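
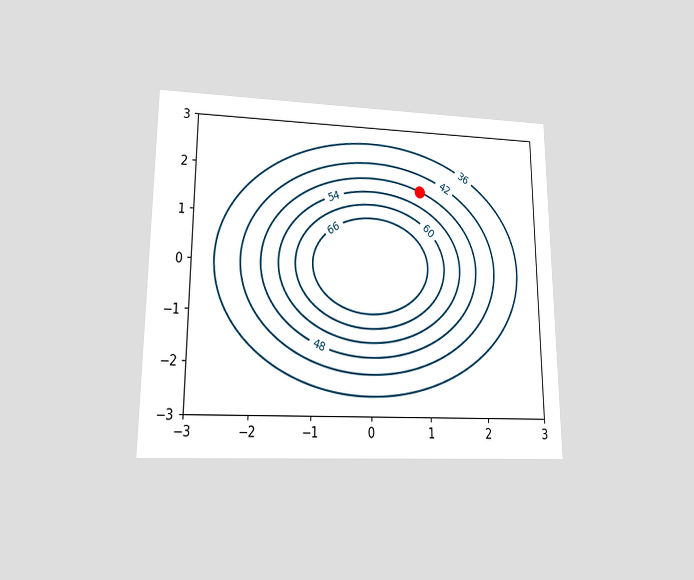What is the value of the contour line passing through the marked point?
48

The chart is viewed at a slight angle. The marked point sits on the contour labelled 48.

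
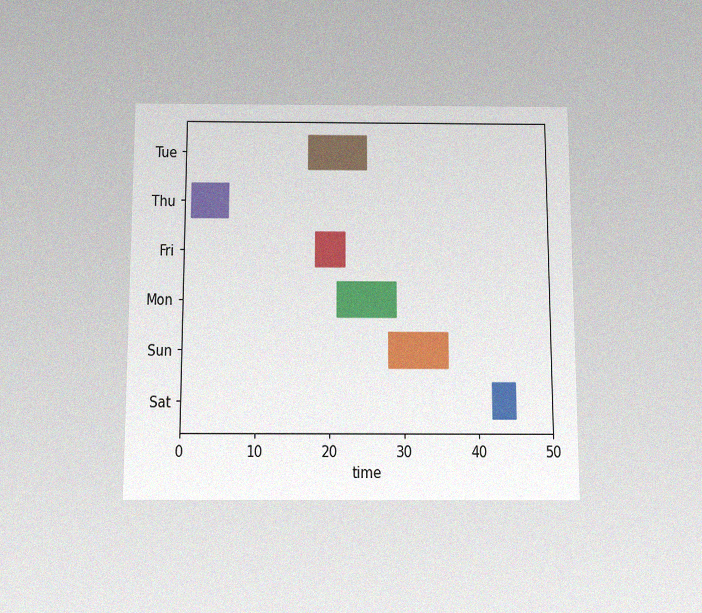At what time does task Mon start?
The chart is viewed slightly from below, with some photo noise. The Mon bar begins at t=21.

21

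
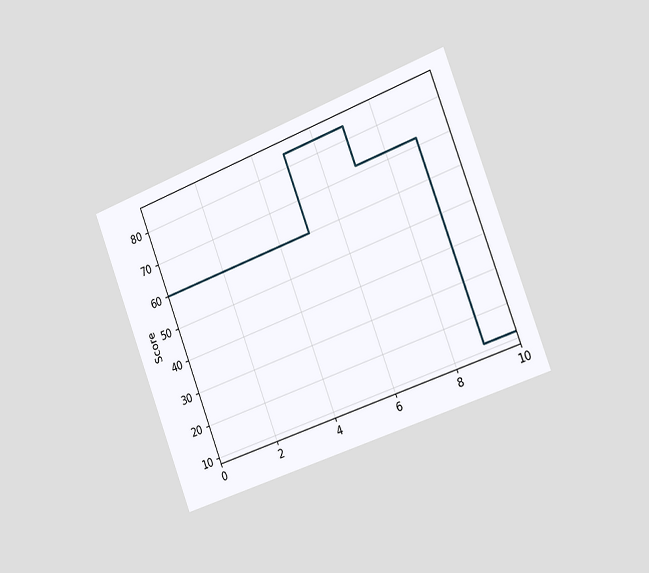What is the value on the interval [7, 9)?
The chart is tilted about 21° counter-clockwise and viewed slightly from the right. On [7, 9) the step sits at 72.

72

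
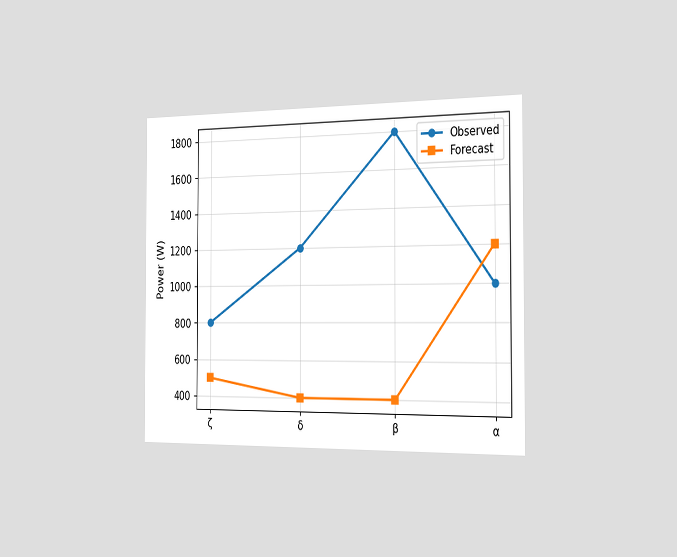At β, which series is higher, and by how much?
Observed, by 1400W

The chart is viewed slightly from the right. At β, Observed sits above the other line by 1400W.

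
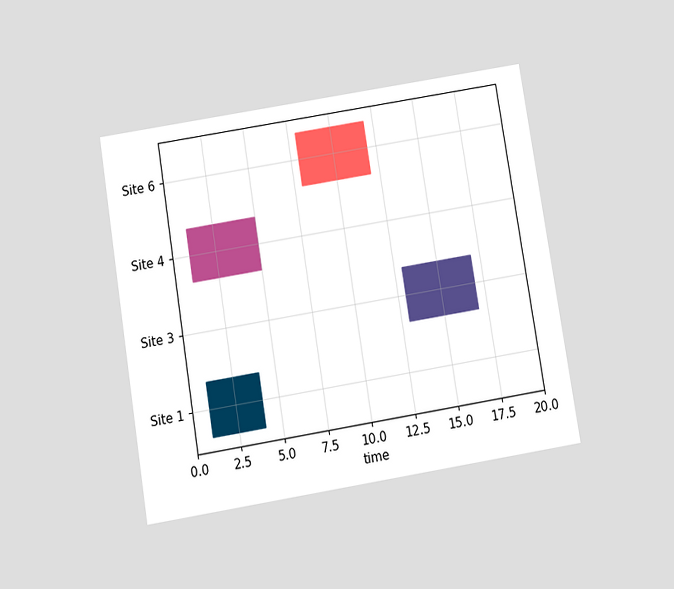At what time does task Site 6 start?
The chart is tilted about 9° counter-clockwise and viewed slightly from below. The Site 6 bar begins at t=8.

8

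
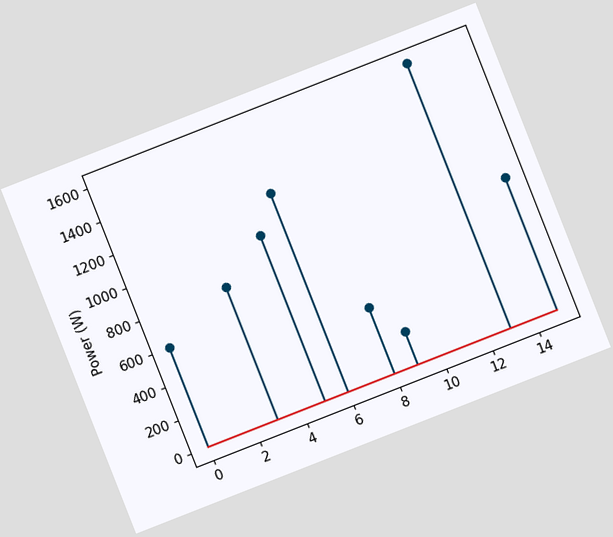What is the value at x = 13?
The chart is tilted about 21° counter-clockwise. The stem at x=13 reaches 1600W.

1600W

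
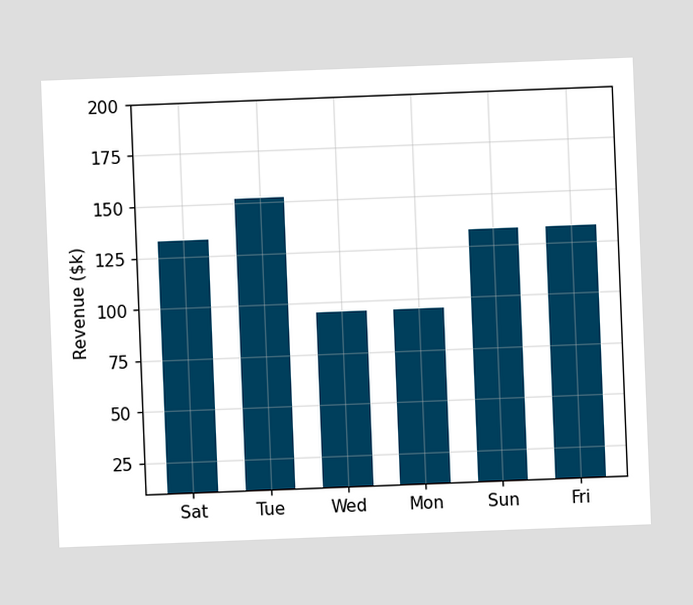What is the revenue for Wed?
$95k

The chart is tilted about 2° counter-clockwise. Reading along the chart's y-axis, the Wed bar reaches $95k.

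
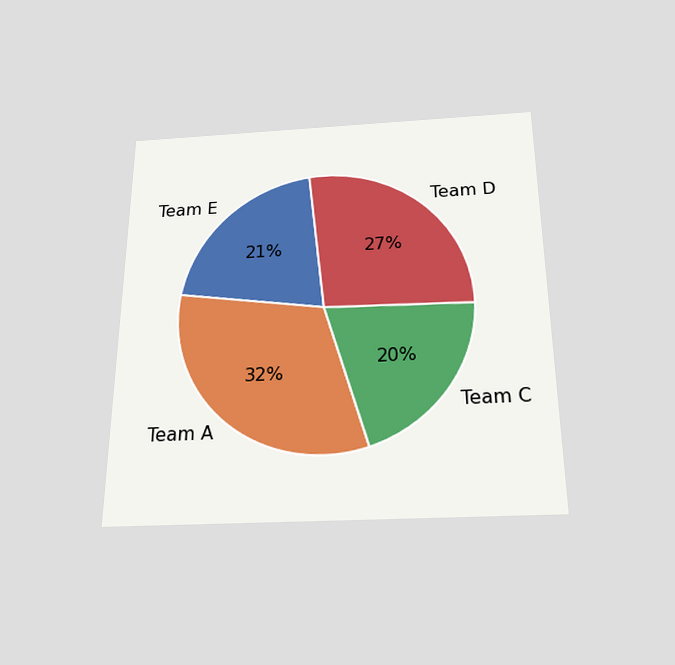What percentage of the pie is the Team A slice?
The chart is viewed slightly from below. The Team A slice takes up 32% of the pie.

32%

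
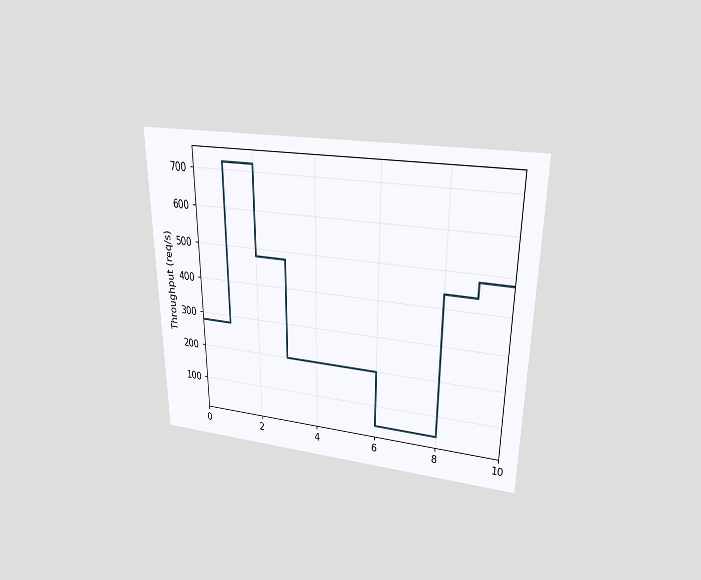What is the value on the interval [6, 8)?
40req/s

The chart is viewed slightly from above. On [6, 8) the step sits at 40req/s.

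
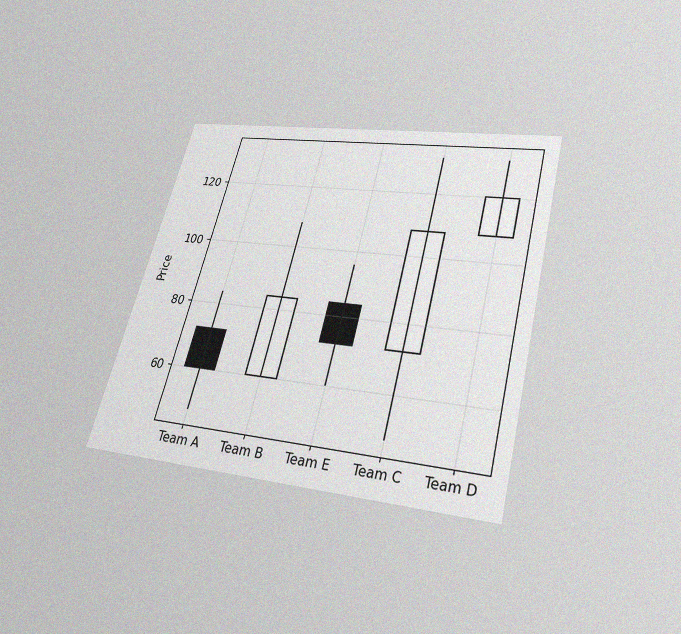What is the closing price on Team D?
120

The chart is tilted about 15° clockwise and viewed slightly from below, with some photo noise. The Team D candle closes at 120.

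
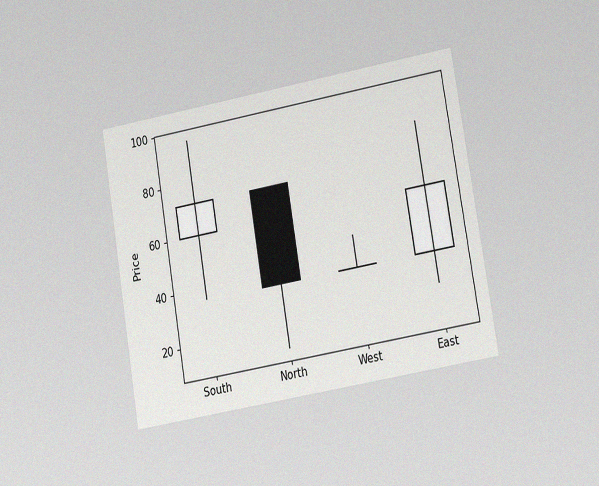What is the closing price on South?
72

The chart is tilted about 10° counter-clockwise and viewed at a slight angle, with some photo noise. The South candle closes at 72.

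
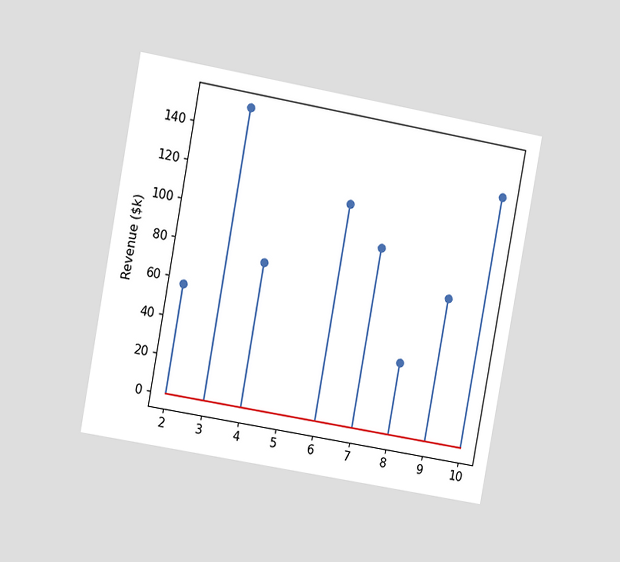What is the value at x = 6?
The chart is tilted about 10° clockwise and viewed slightly from the left. The stem at x=6 reaches $114k.

$114k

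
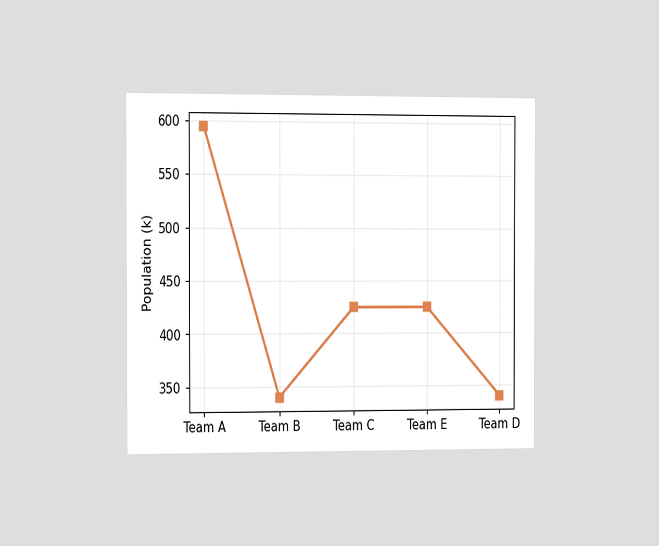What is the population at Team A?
The chart is viewed at a slight angle. At Team A, the line is at 595k.

595k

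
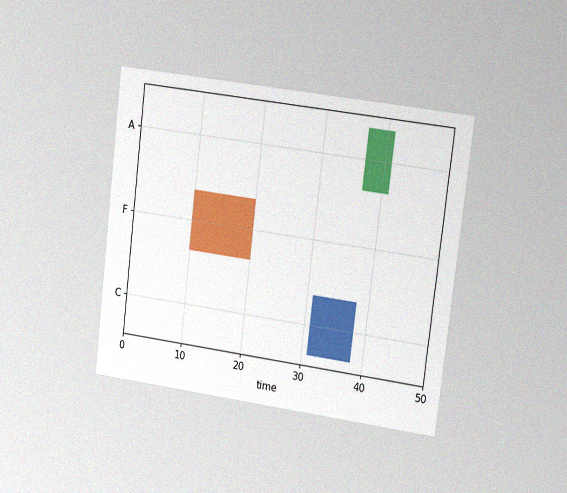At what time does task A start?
The chart is tilted about 7° clockwise and viewed slightly from the right, with some photo noise. The A bar begins at t=37.

37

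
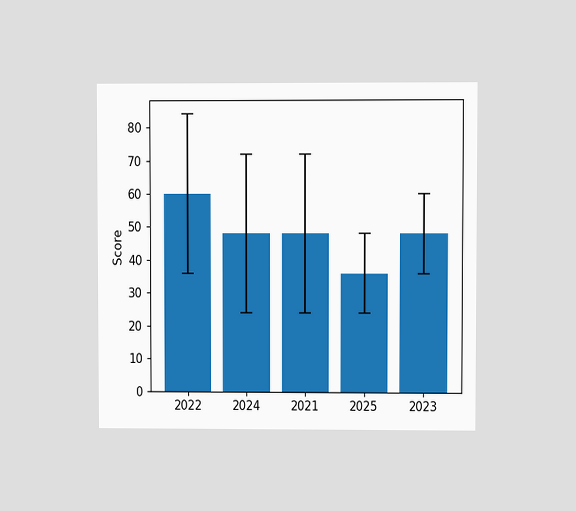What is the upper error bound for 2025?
The chart is viewed at a slight angle. The 2025 bar's upper whisker reaches 48.

48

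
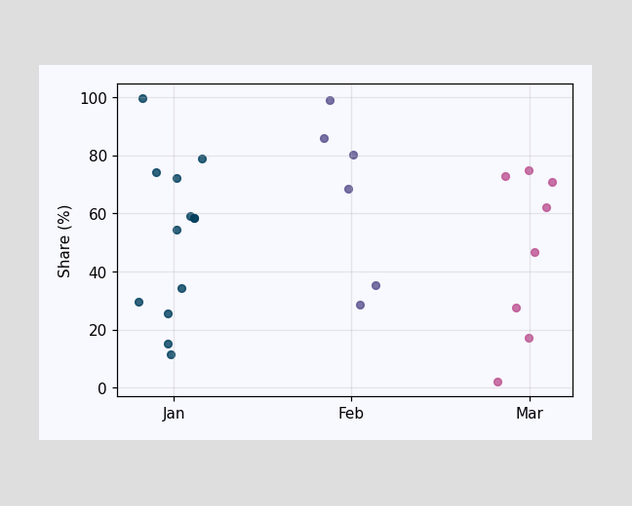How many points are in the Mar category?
Counting the markers in the Mar column gives 8.

8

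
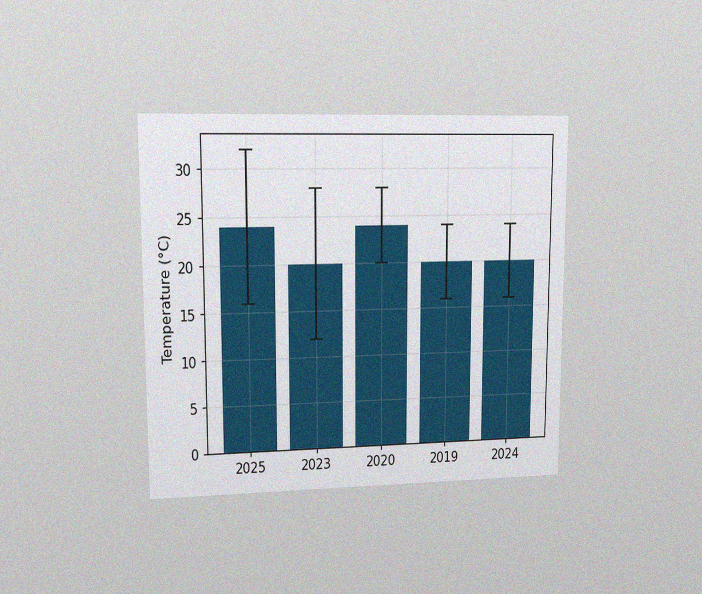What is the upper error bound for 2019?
24°C

The chart is viewed at a slight angle, with some photo noise. The 2019 bar's upper whisker reaches 24°C.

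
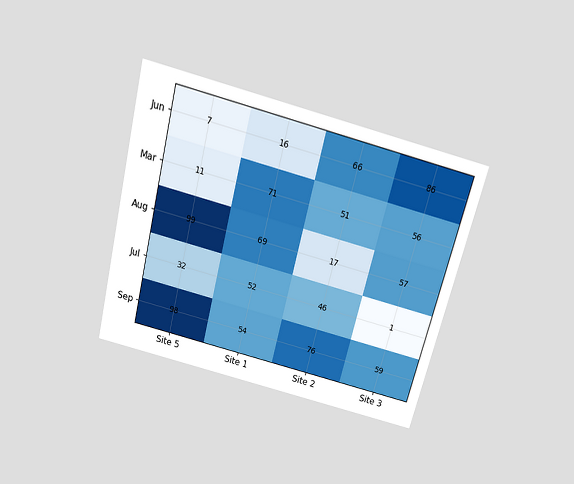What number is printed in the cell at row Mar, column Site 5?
The chart is tilted about 14° clockwise and viewed slightly from above. The (Mar, Site 5) cell reads 11.

11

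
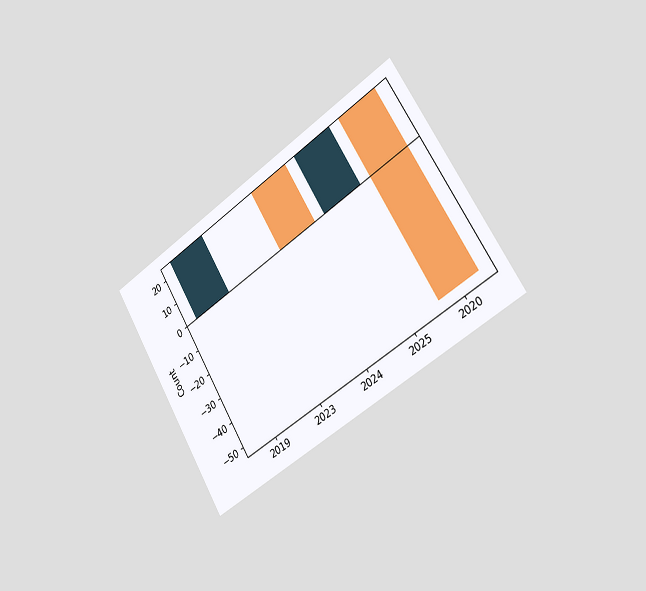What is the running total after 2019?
25

The chart is tilted about 31° counter-clockwise and viewed slightly from the right. After 2019 the running total reaches 25.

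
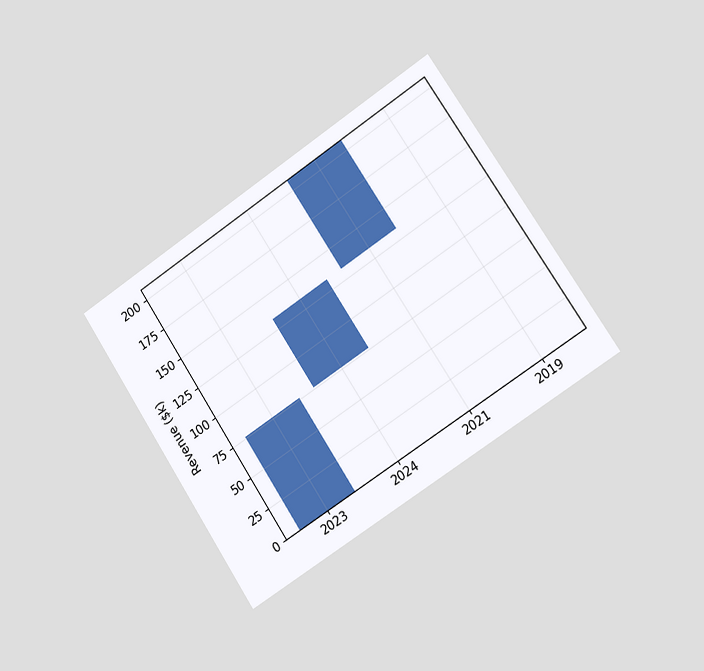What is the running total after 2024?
The chart is tilted about 33° counter-clockwise and viewed slightly from the right. After 2024 the running total reaches $133k.

$133k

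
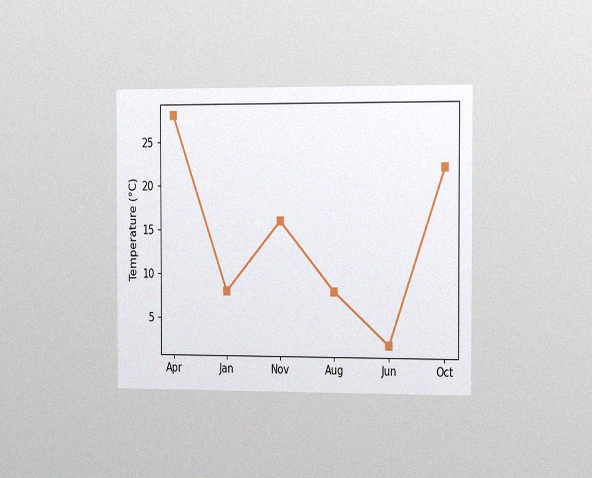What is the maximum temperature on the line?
The chart is viewed slightly from the right, with some photo noise. The highest point is at Apr, and reading across to the y-axis gives 28°C.

28°C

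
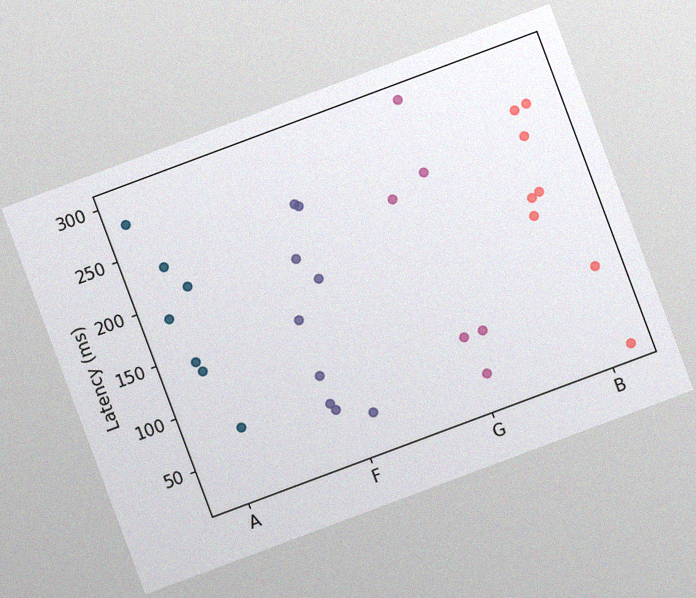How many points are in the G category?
The chart is tilted about 20° counter-clockwise, with some photo noise. Counting the markers in the G column gives 6.

6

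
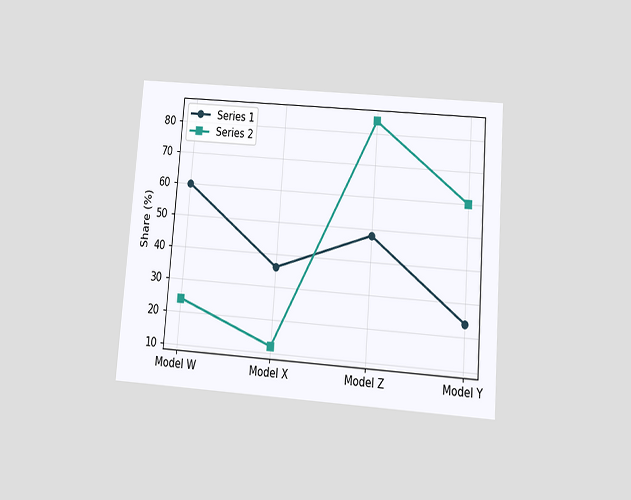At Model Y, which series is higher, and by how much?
Series 2, by 36%

The chart is tilted about 4° clockwise and viewed slightly from below. At Model Y, Series 2 sits above the other line by 36%.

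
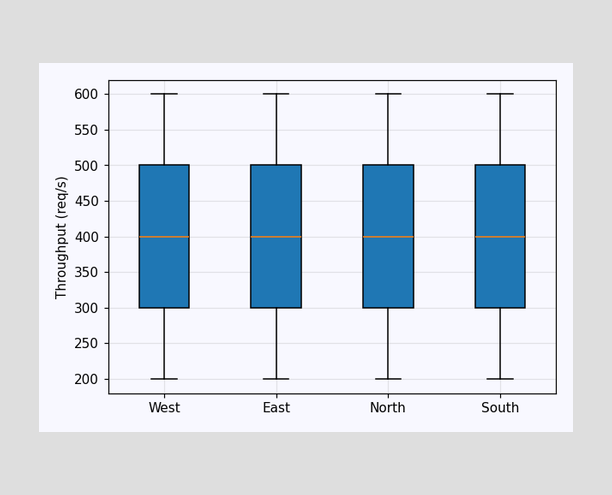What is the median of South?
400req/s

The median line in the South box sits at 400req/s.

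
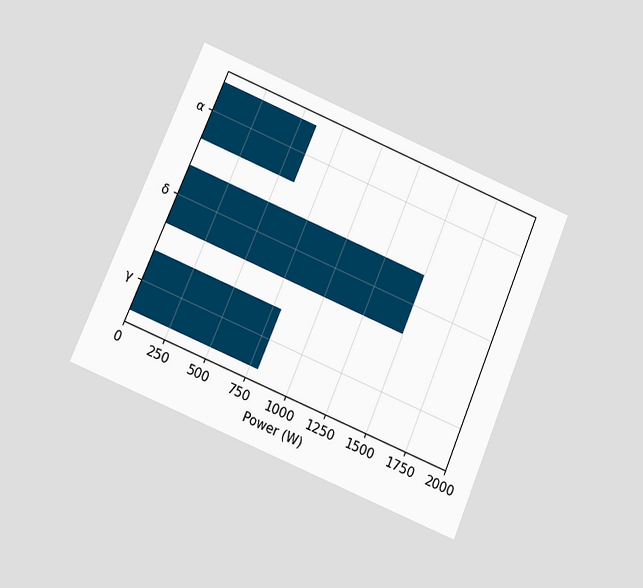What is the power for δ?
1500W

The chart is tilted about 23° clockwise and viewed slightly from below. Reading along the chart's x-axis, the δ bar reaches 1500W.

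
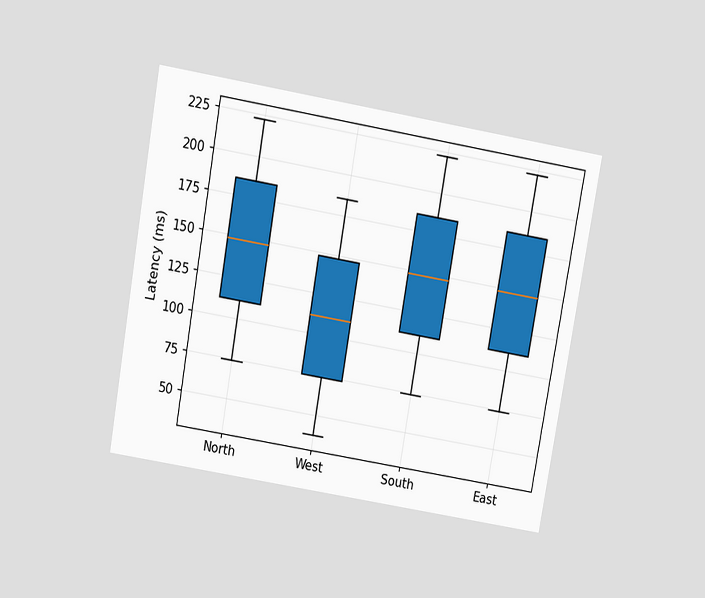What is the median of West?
The chart is tilted about 10° clockwise and viewed slightly from above. The median line in the West box sits at 111ms.

111ms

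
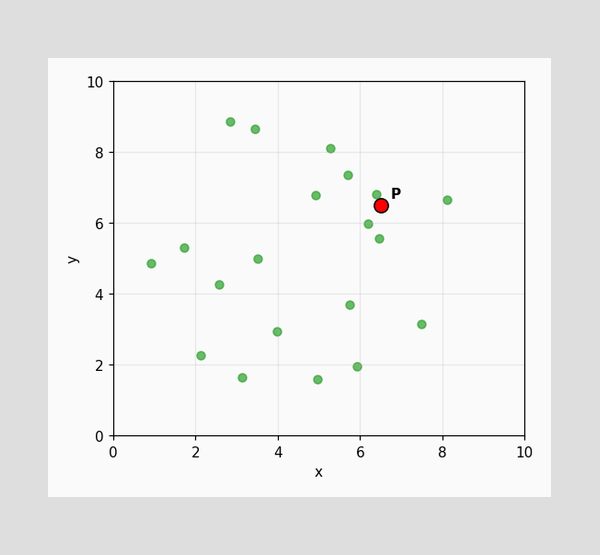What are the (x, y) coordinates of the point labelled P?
(6.5, 6.5)

Following the gridlines from P to each axis, P sits at (6.5, 6.5).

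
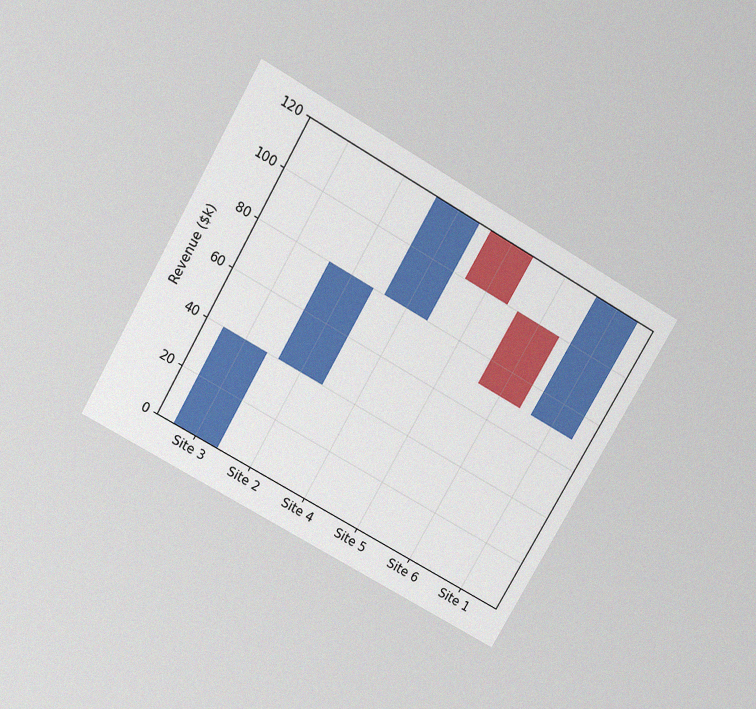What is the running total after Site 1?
$120k

The chart is tilted about 30° clockwise and viewed slightly from above, with some photo noise. After Site 1 the running total reaches $120k.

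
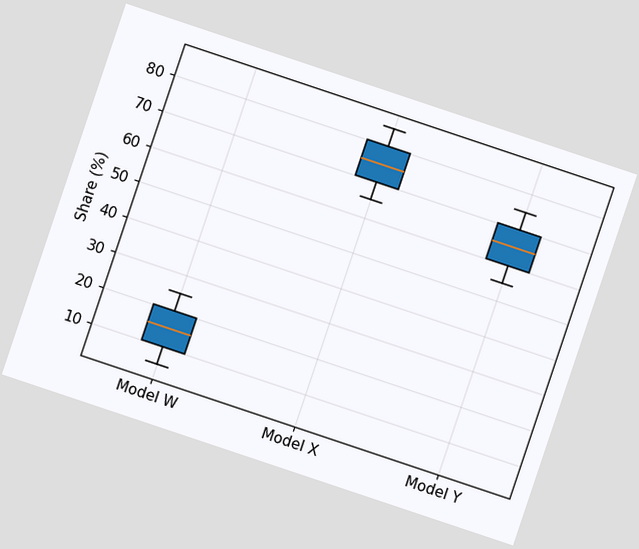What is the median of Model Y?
The chart is tilted about 19° clockwise. The median line in the Model Y box sits at 65%.

65%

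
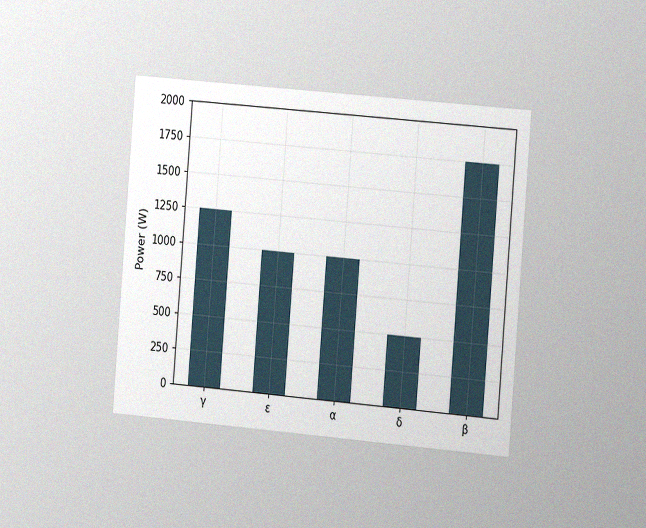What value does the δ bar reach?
The chart is tilted about 5° clockwise and viewed slightly from the right, with some photo noise. Reading along the chart's y-axis, the δ bar reaches 500W.

500W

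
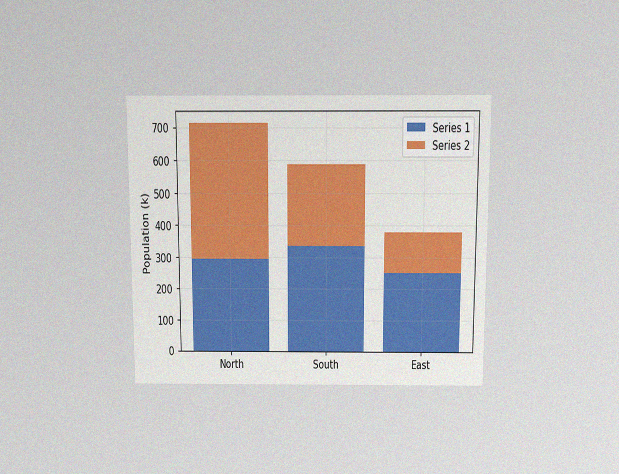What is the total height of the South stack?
The chart is viewed slightly from above, with some photo noise. The South stack's top reaches 588k on the y-axis.

588k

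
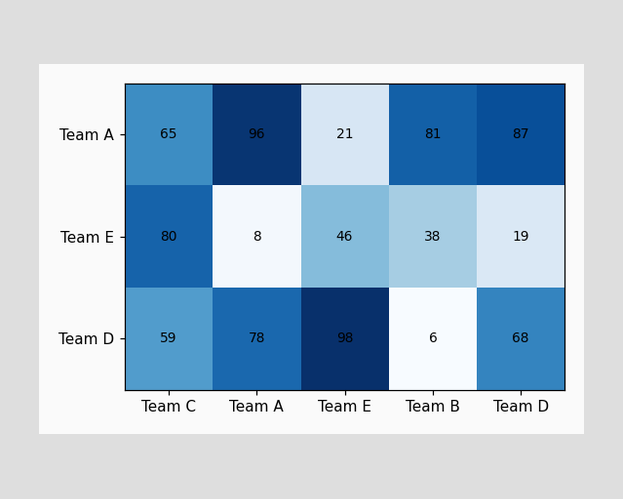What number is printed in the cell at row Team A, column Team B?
The (Team A, Team B) cell reads 81.

81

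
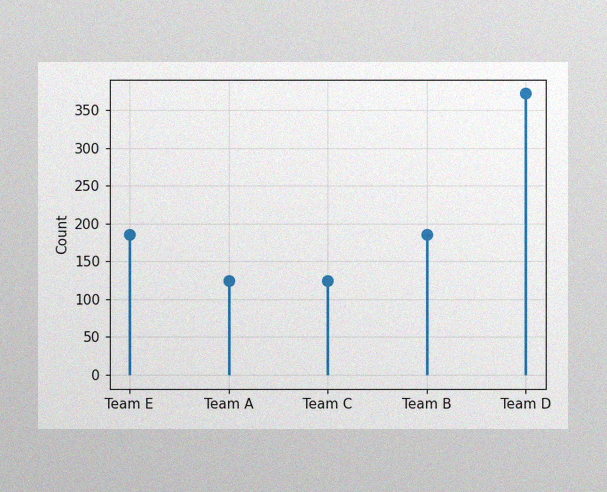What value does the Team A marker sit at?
124

The image has some photo noise and uneven lighting. The Team A marker sits at 124.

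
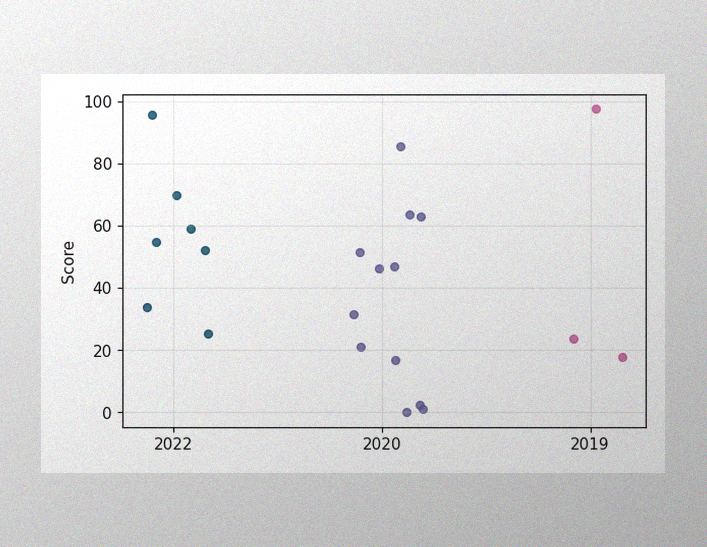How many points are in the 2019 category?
3

The image has some photo noise and uneven lighting. Counting the markers in the 2019 column gives 3.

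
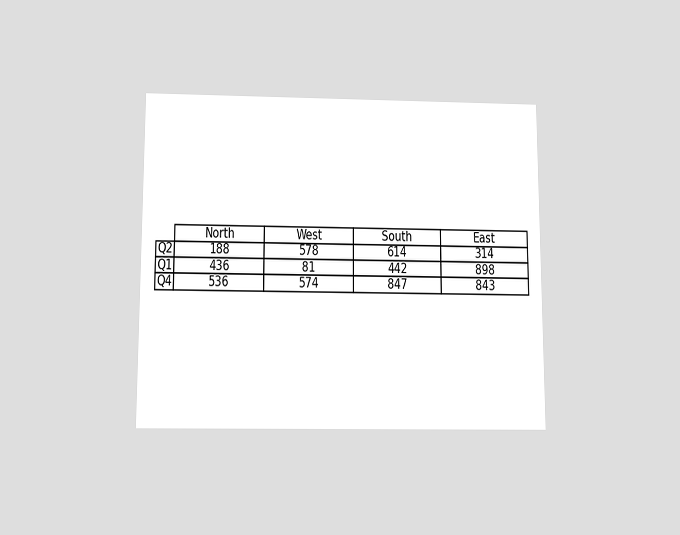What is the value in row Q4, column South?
The chart is viewed slightly from below. The (Q4, South) cell reads 847.

847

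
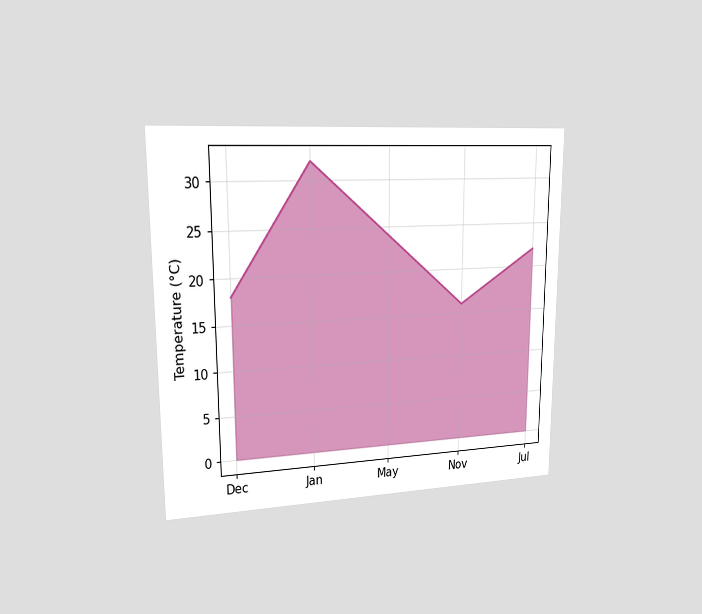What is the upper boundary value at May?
24°C

The chart is viewed slightly from the left. At May the upper boundary is at 24°C.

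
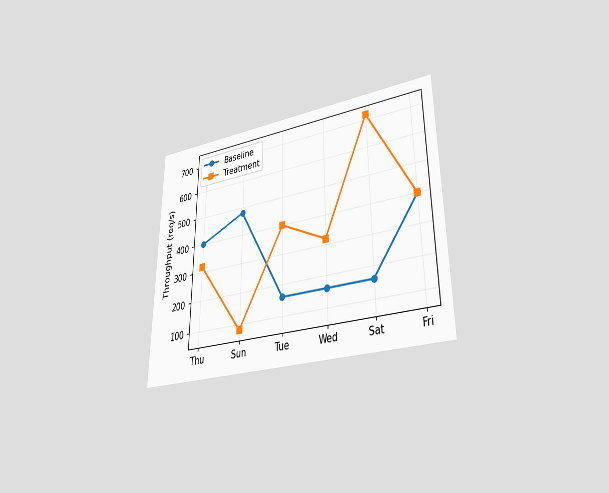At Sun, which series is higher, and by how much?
Baseline, by 400req/s

The chart is viewed at a slight angle. At Sun, Baseline sits above the other line by 400req/s.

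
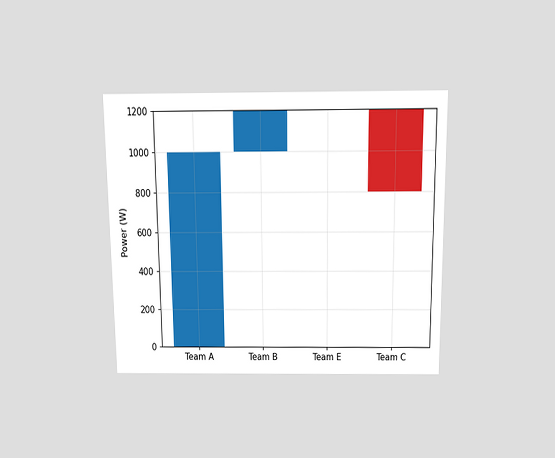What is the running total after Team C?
800W

The chart is viewed slightly from above. After Team C the running total reaches 800W.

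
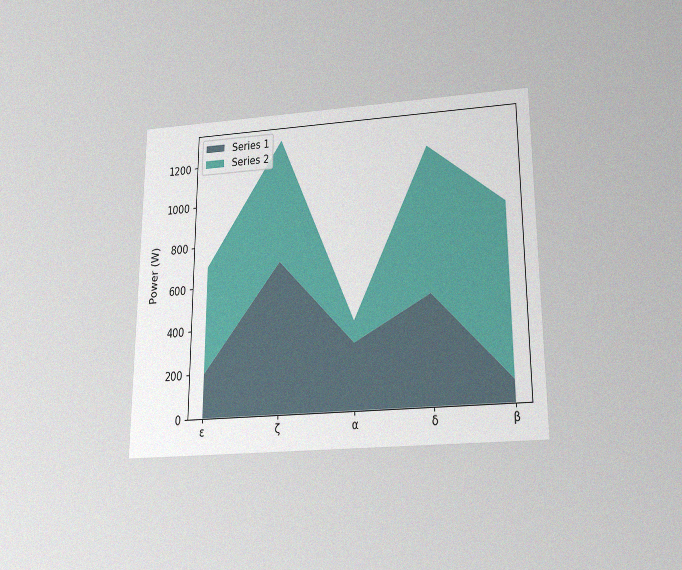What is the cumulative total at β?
900W

The chart is viewed slightly from below, with some photo noise. The stacked total at β reaches 900W.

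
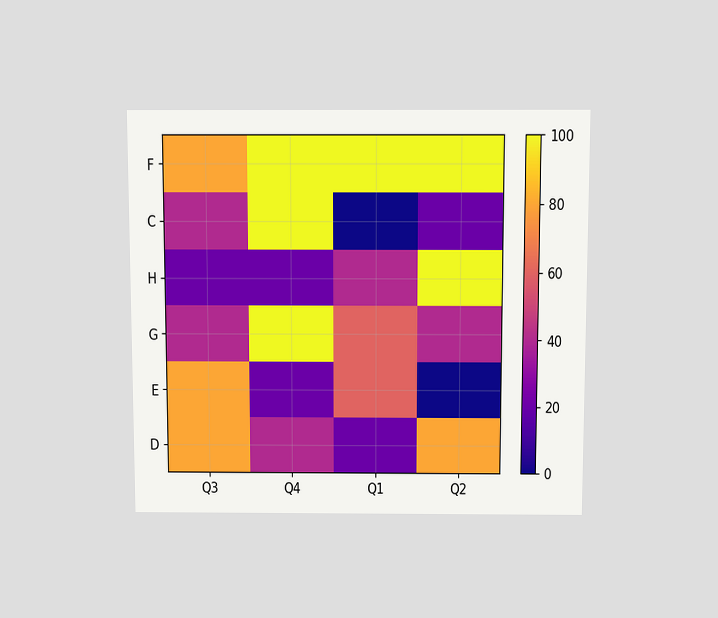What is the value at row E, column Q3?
The chart is viewed slightly from above. Matching cell (E, Q3) against the colorbar gives 80.

80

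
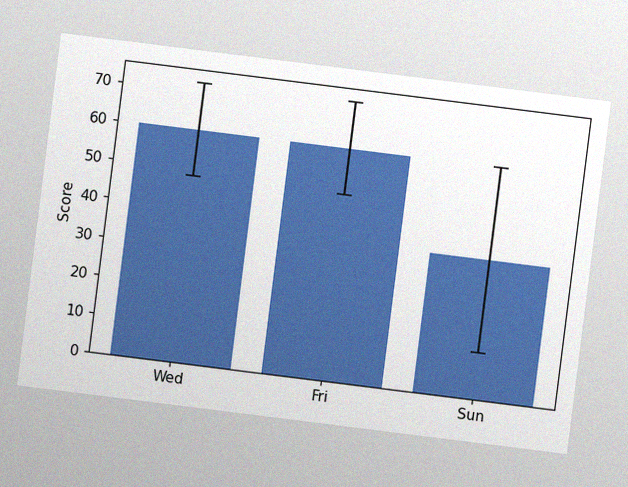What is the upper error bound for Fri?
The chart is tilted about 7° clockwise, with some photo noise. The Fri bar's upper whisker reaches 72.

72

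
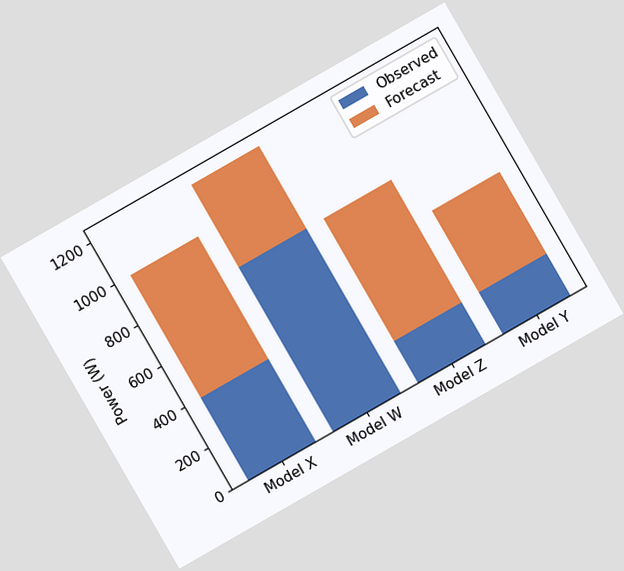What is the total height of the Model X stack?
1000W

The chart is tilted about 30° counter-clockwise. The Model X stack's top reaches 1000W on the y-axis.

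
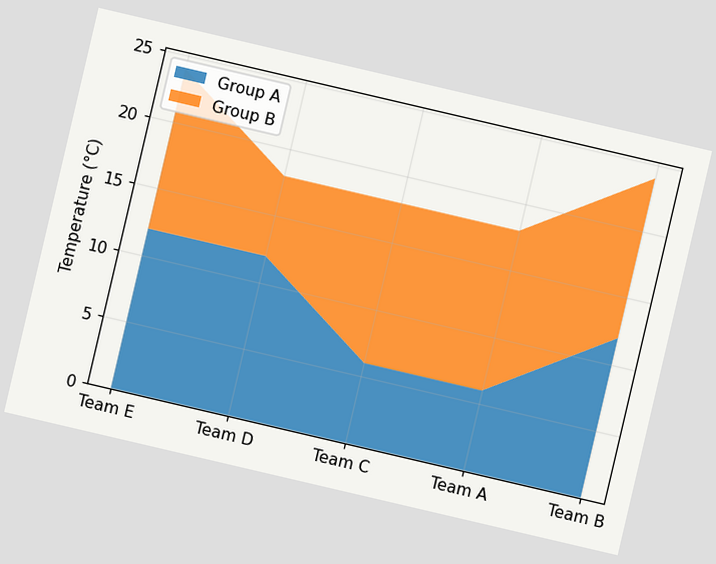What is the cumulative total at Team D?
18°C

The chart is tilted about 13° clockwise. The stacked total at Team D reaches 18°C.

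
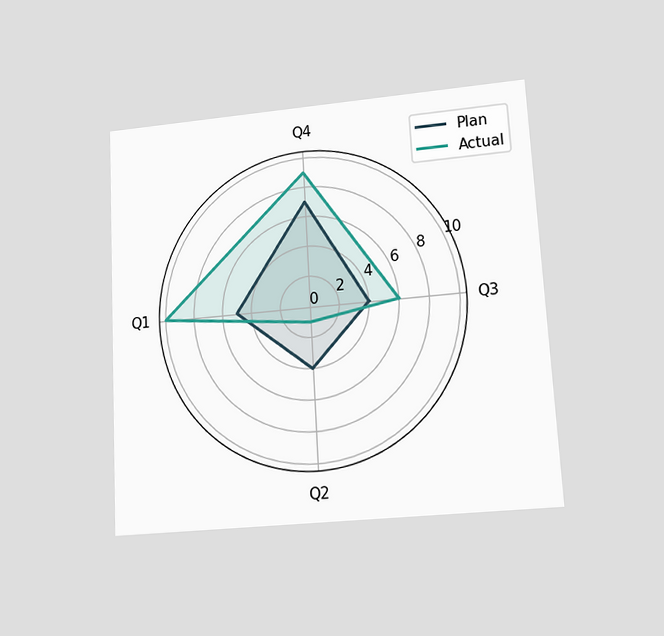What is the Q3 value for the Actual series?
The chart is tilted about 3° counter-clockwise and viewed at a slight angle. On the Q3 axis, Actual reaches 6.

6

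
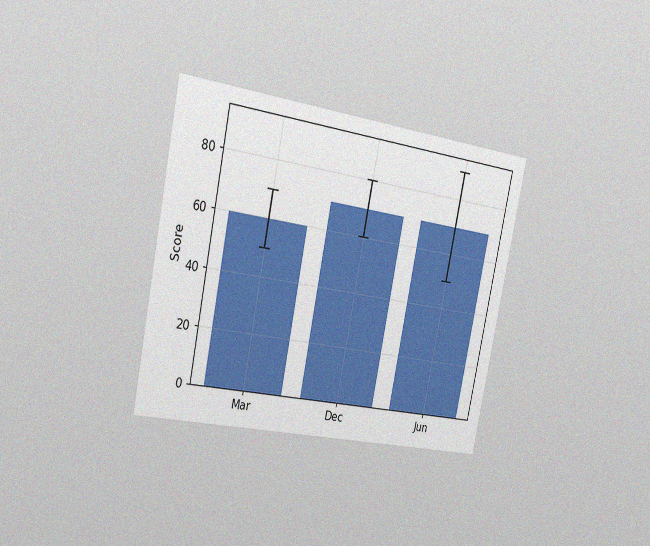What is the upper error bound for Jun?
The chart is tilted about 11° clockwise and viewed slightly from the left, with some photo noise. The Jun bar's upper whisker reaches 90.

90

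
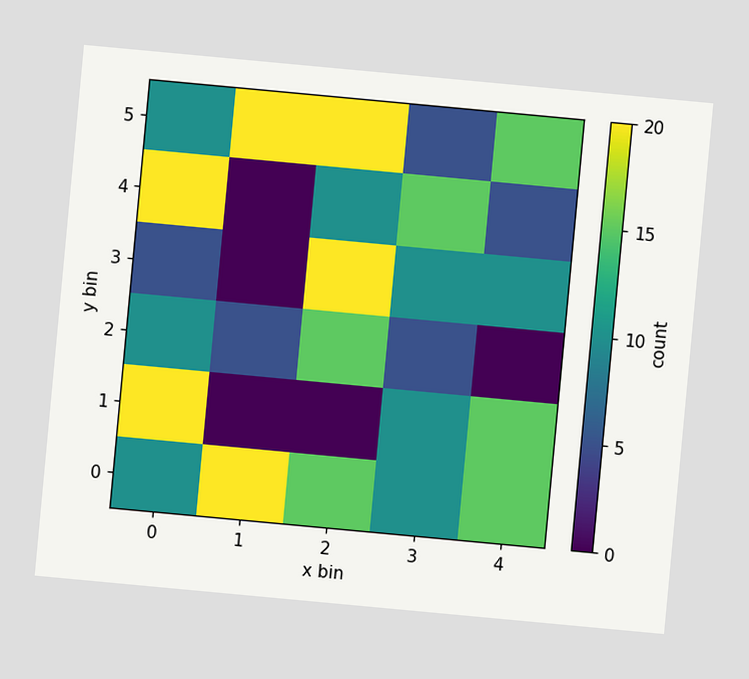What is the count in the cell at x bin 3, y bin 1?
The chart is tilted about 5° clockwise. Matching the cell (3, 1) against the colorbar gives 10.

10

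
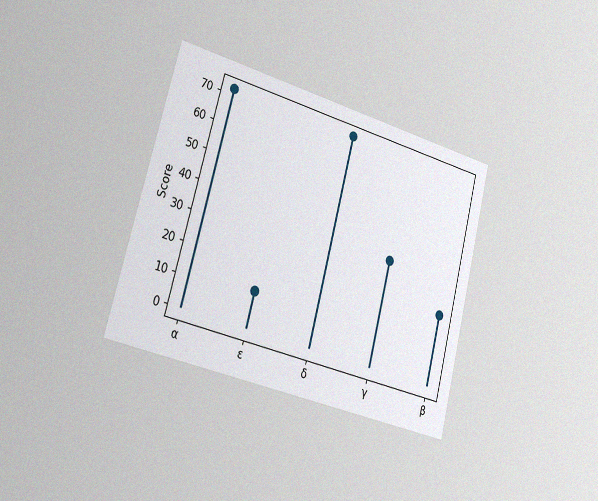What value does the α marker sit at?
The chart is tilted about 15° clockwise and viewed slightly from the left, with some photo noise. The α marker sits at 72.

72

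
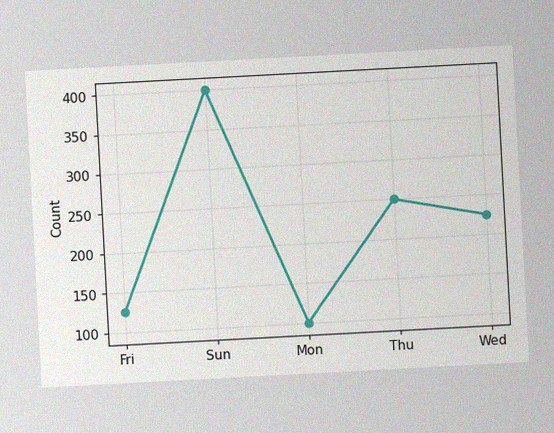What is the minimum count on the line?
100

The chart is tilted about 3° counter-clockwise, with some photo noise. The lowest point is at Mon, and reading across to the y-axis gives 100.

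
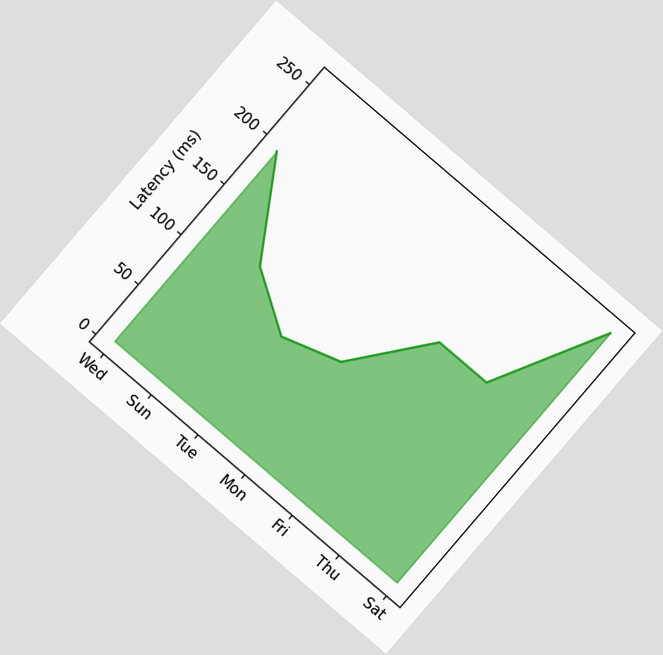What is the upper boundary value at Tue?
The chart is tilted about 41° clockwise. At Tue the upper boundary is at 90ms.

90ms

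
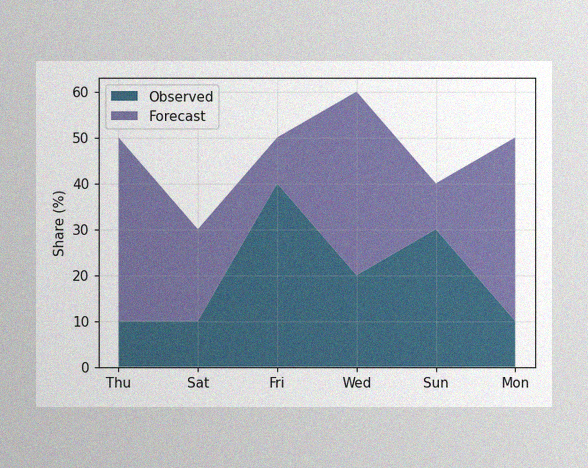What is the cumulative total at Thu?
The image has some photo noise and uneven lighting. The stacked total at Thu reaches 50%.

50%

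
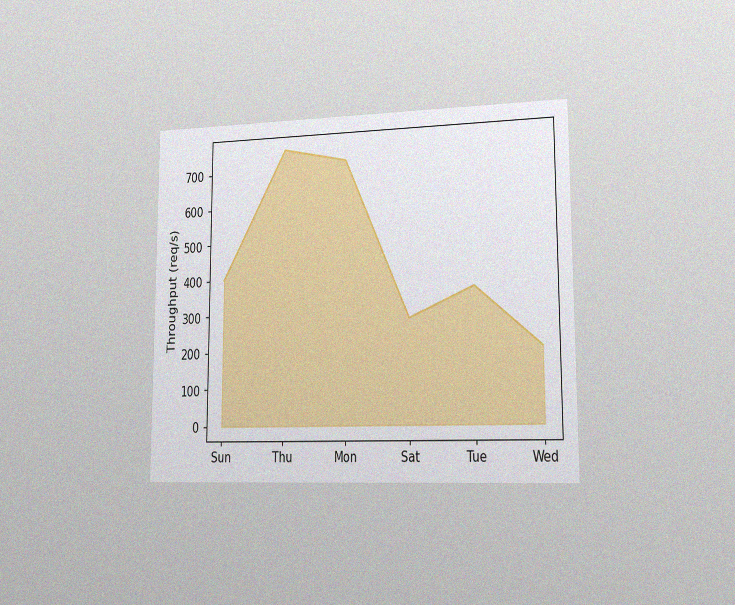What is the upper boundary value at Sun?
400req/s

The chart is viewed slightly from the right, with some photo noise. At Sun the upper boundary is at 400req/s.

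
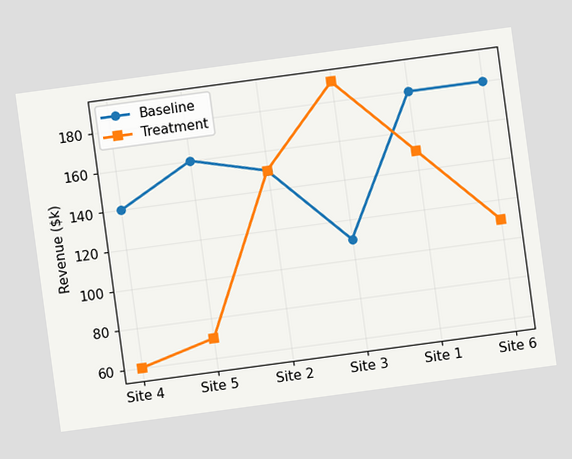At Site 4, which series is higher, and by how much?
The chart is tilted about 8° counter-clockwise. At Site 4, Baseline sits above the other line by $80k.

Baseline, by $80k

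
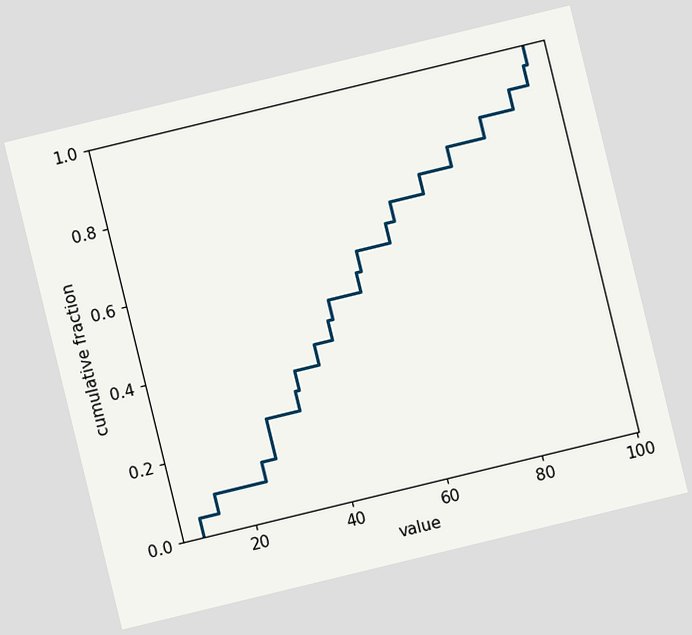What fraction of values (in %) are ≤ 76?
The chart is tilted about 14° counter-clockwise. At x=76 the ECDF step is at 80%.

80%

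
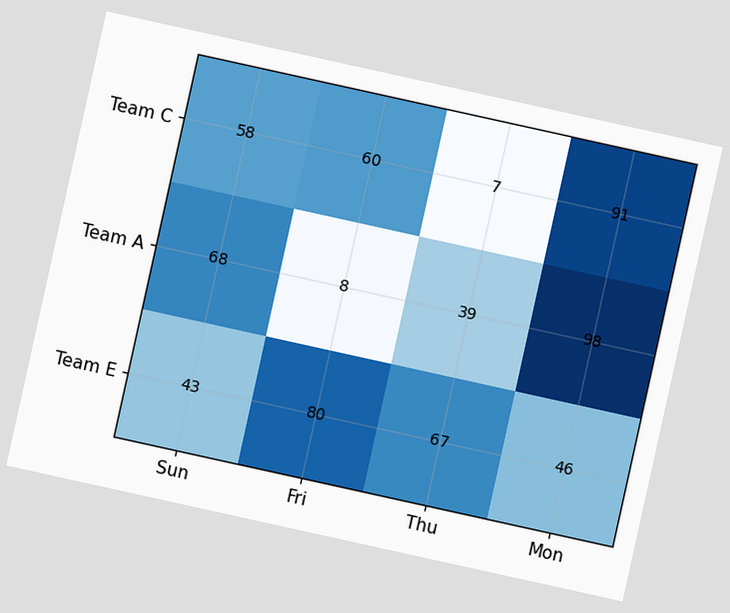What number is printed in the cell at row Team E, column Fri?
The chart is tilted about 12° clockwise. The (Team E, Fri) cell reads 80.

80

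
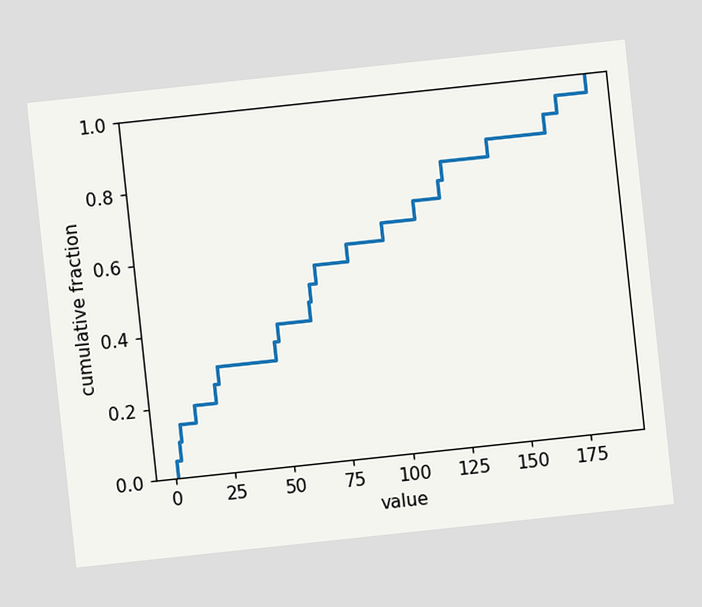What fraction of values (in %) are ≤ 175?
The chart is tilted about 6° counter-clockwise. At x=175 the ECDF step is at 95%.

95%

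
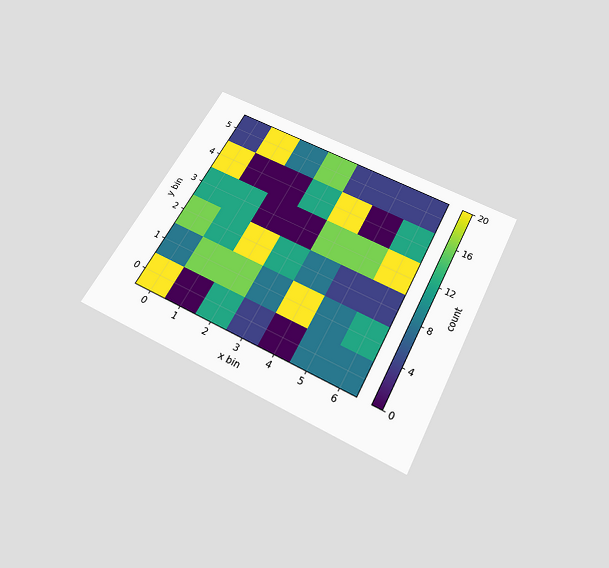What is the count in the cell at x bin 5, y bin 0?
The chart is tilted about 28° clockwise and viewed slightly from below. Matching the cell (5, 0) against the colorbar gives 8.

8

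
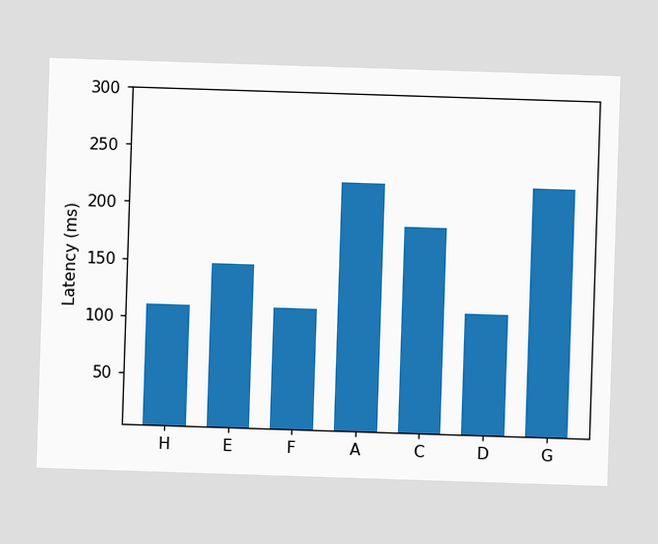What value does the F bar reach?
111ms

Reading along the chart's y-axis, the F bar reaches 111ms.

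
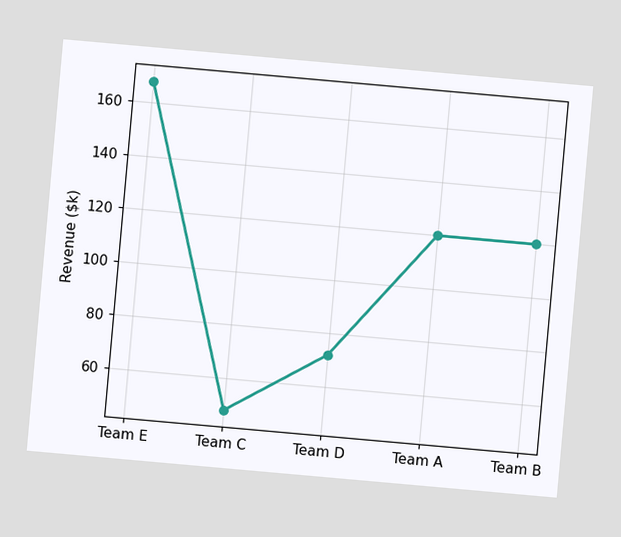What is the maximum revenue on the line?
$168k

The chart is tilted about 5° clockwise. The highest point is at Team E, and reading across to the y-axis gives $168k.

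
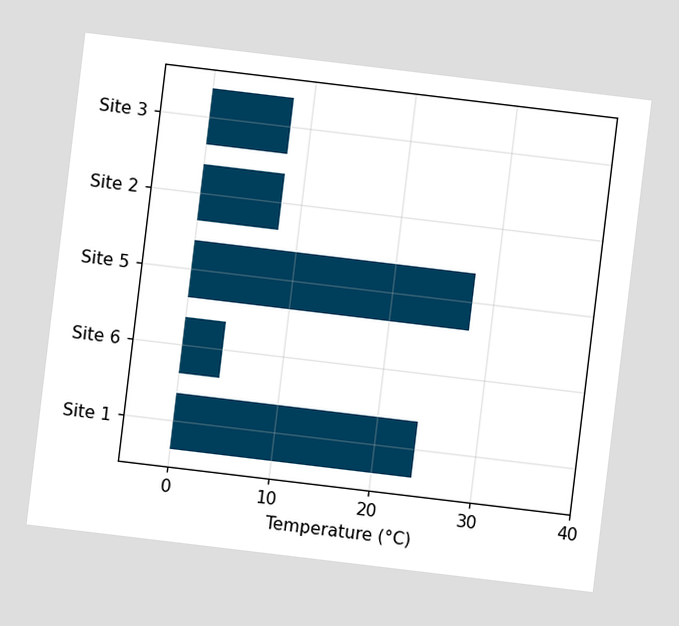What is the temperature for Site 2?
8°C

The chart is tilted about 7° clockwise. Reading along the chart's x-axis, the Site 2 bar reaches 8°C.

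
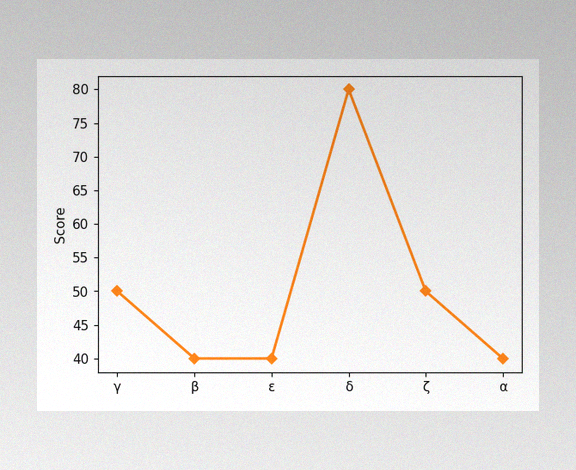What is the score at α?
40

The image has some photo noise and uneven lighting. At α, the line is at 40.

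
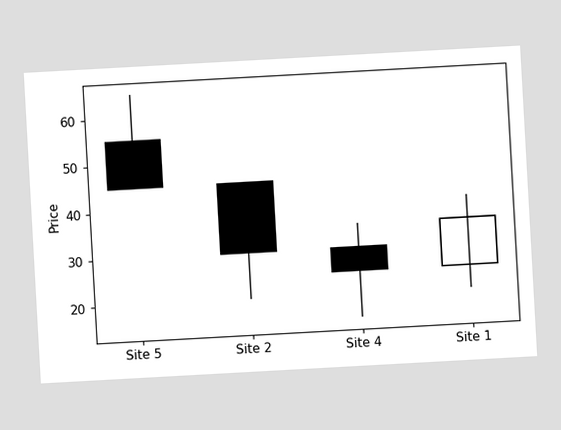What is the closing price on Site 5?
The chart is tilted about 3° counter-clockwise. The Site 5 candle closes at 45.

45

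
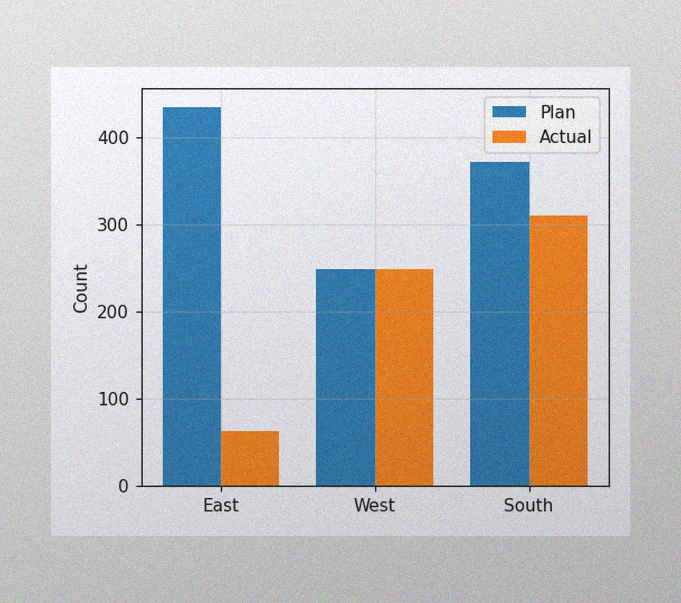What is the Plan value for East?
434

The image has some photo noise and uneven lighting. The Plan bar at East reaches 434 on the y-axis.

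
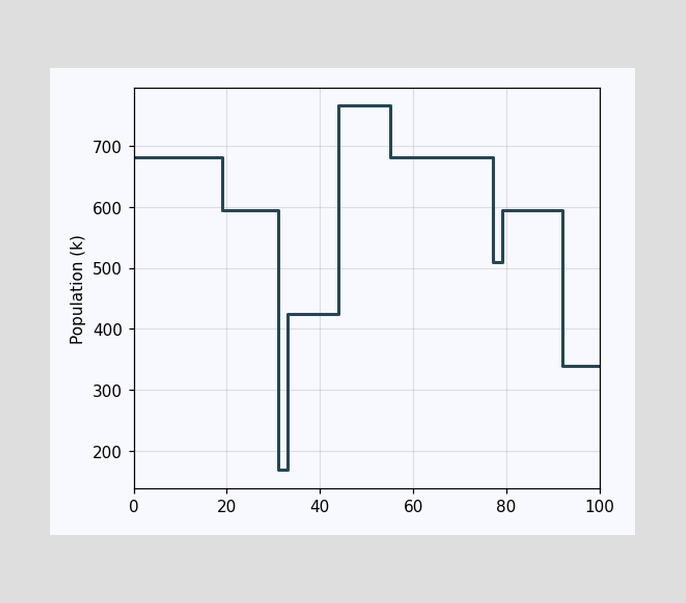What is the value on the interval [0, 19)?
680k

On [0, 19) the step sits at 680k.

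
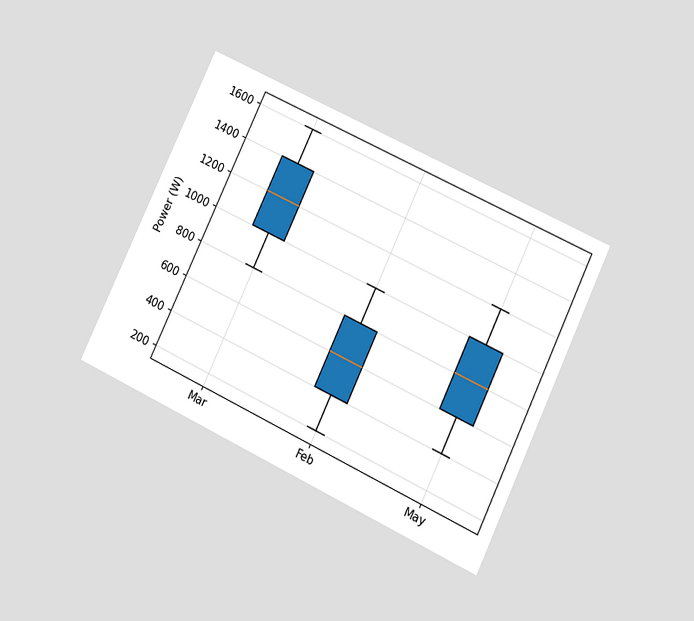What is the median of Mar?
The chart is tilted about 25° clockwise and viewed at a slight angle. The median line in the Mar box sits at 1200W.

1200W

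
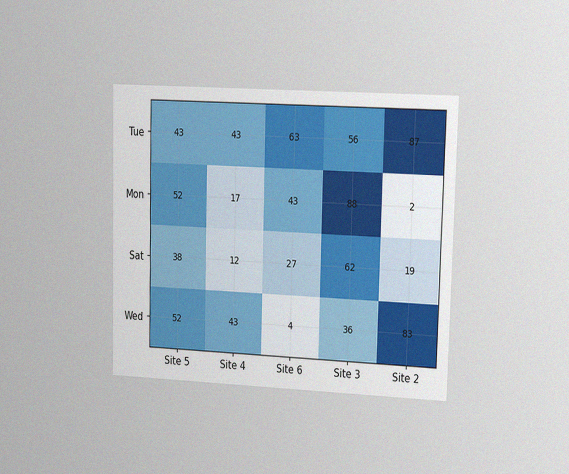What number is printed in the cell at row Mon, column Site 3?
The chart is viewed slightly from the right, with some photo noise. The (Mon, Site 3) cell reads 88.

88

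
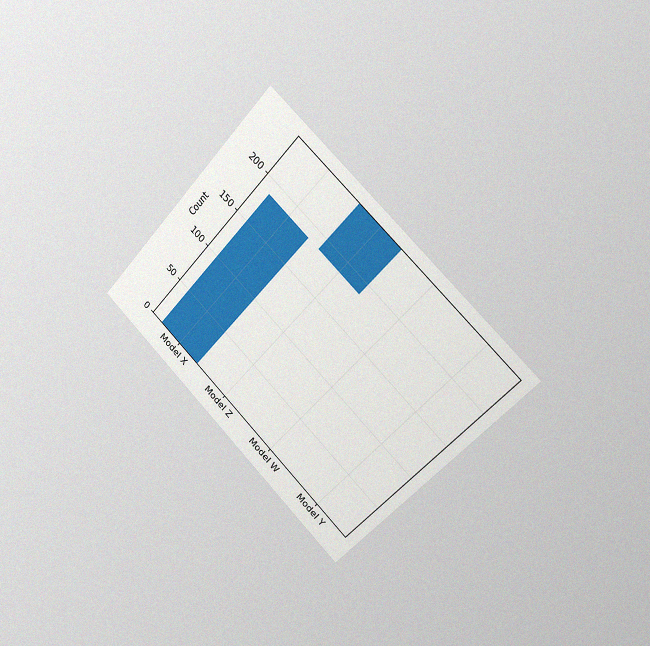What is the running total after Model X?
The chart is tilted about 43° clockwise and viewed slightly from the right, with some photo noise. After Model X the running total reaches 186.

186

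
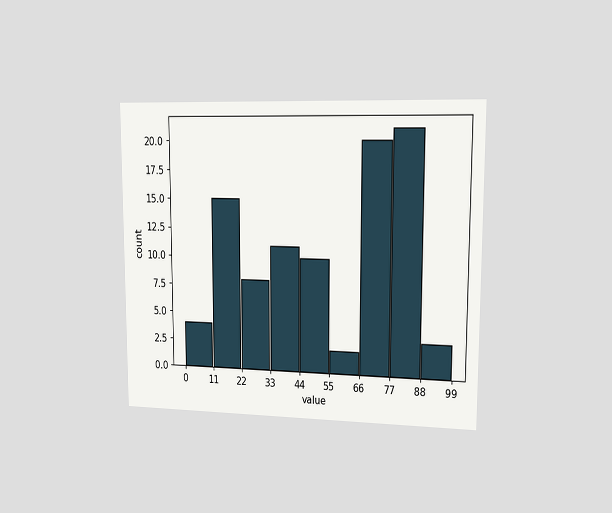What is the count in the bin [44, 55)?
10

The chart is viewed slightly from the right. The [44, 55) bin has height 10.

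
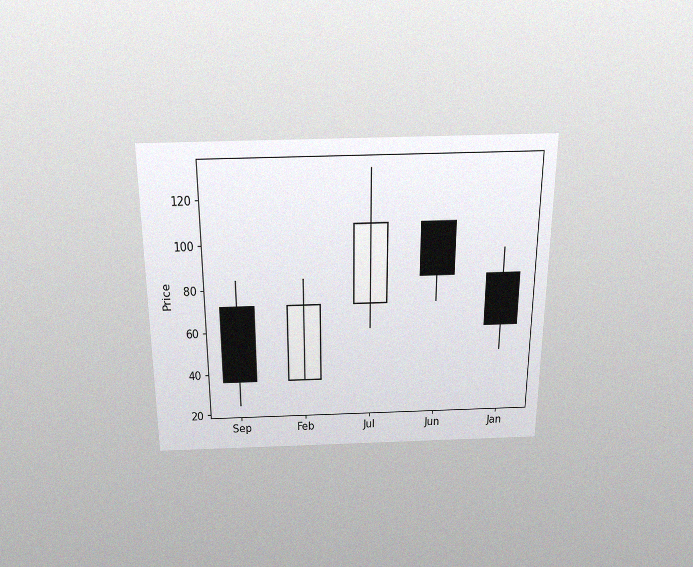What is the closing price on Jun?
84

The chart is viewed slightly from above, with some photo noise. The Jun candle closes at 84.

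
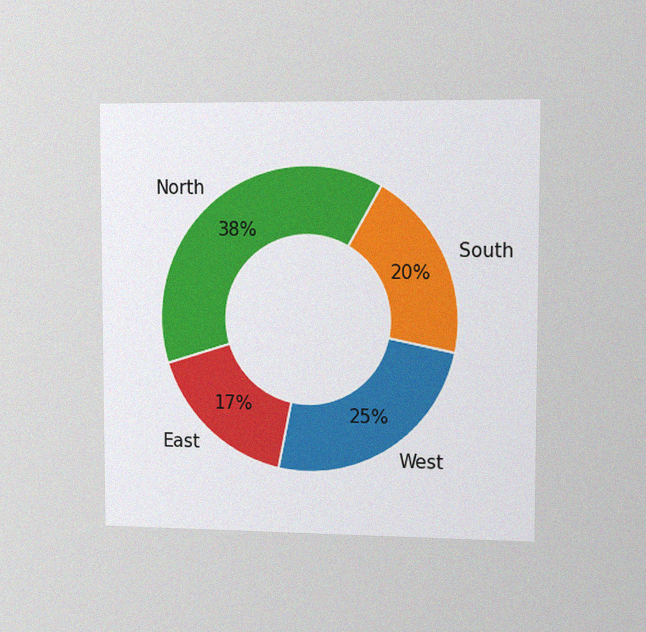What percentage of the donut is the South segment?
20%

The chart is viewed slightly from the right, with some photo noise. The South segment takes up 20% of the ring.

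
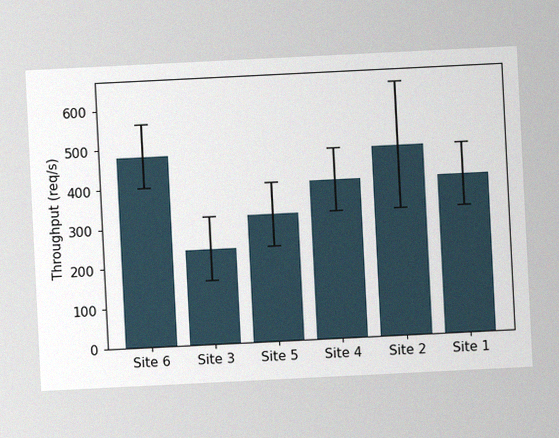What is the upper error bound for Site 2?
The chart is tilted about 3° counter-clockwise, with some photo noise. The Site 2 bar's upper whisker reaches 640req/s.

640req/s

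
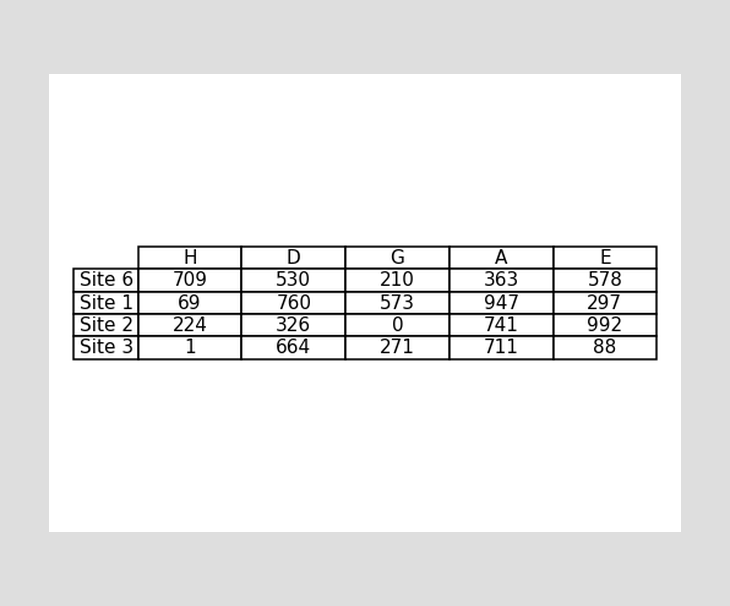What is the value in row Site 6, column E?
578

The (Site 6, E) cell reads 578.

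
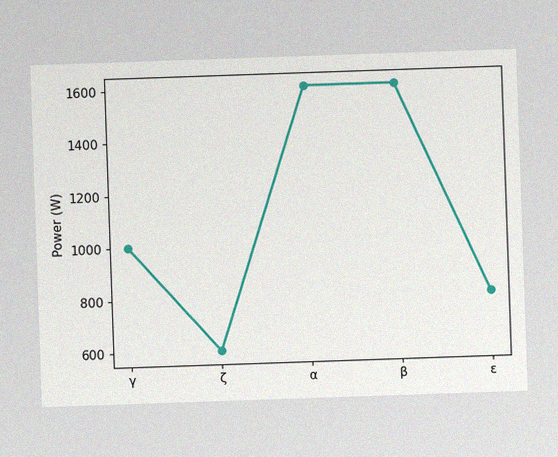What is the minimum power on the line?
The image has some photo noise and uneven lighting. The lowest point is at ζ, and reading across to the y-axis gives 600W.

600W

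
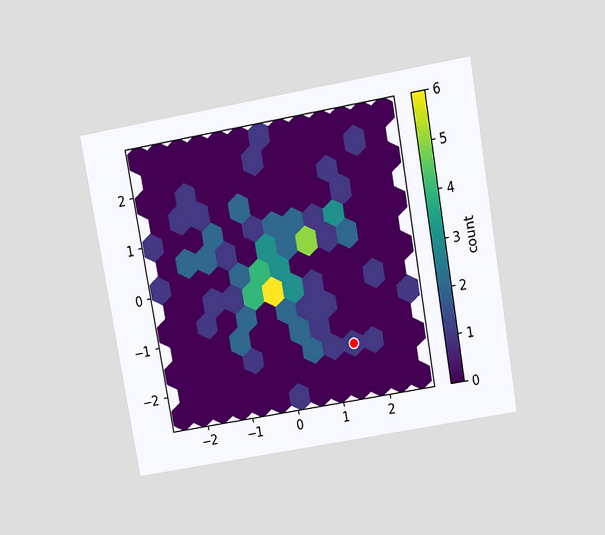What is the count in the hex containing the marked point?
The chart is tilted about 10° counter-clockwise and viewed slightly from above. The marked hex reads 1 on the colorbar.

1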